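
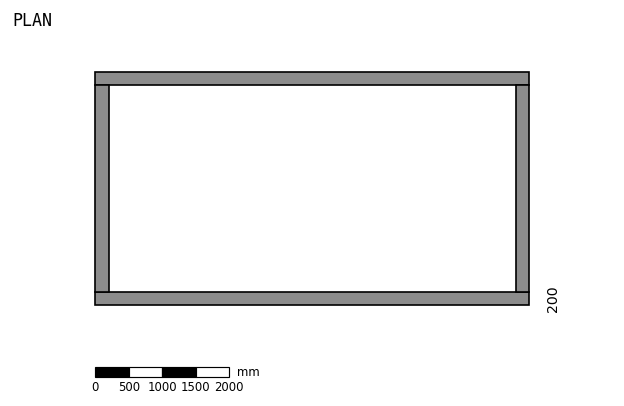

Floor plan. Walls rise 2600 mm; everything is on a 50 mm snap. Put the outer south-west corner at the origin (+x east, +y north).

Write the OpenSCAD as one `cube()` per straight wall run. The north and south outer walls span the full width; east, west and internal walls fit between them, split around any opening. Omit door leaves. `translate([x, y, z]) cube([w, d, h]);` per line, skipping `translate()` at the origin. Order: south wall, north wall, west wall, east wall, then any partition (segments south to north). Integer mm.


cube([6500, 200, 2600]);
translate([0, 3300, 0]) cube([6500, 200, 2600]);
translate([0, 200, 0]) cube([200, 3100, 2600]);
translate([6300, 200, 0]) cube([200, 3100, 2600]);


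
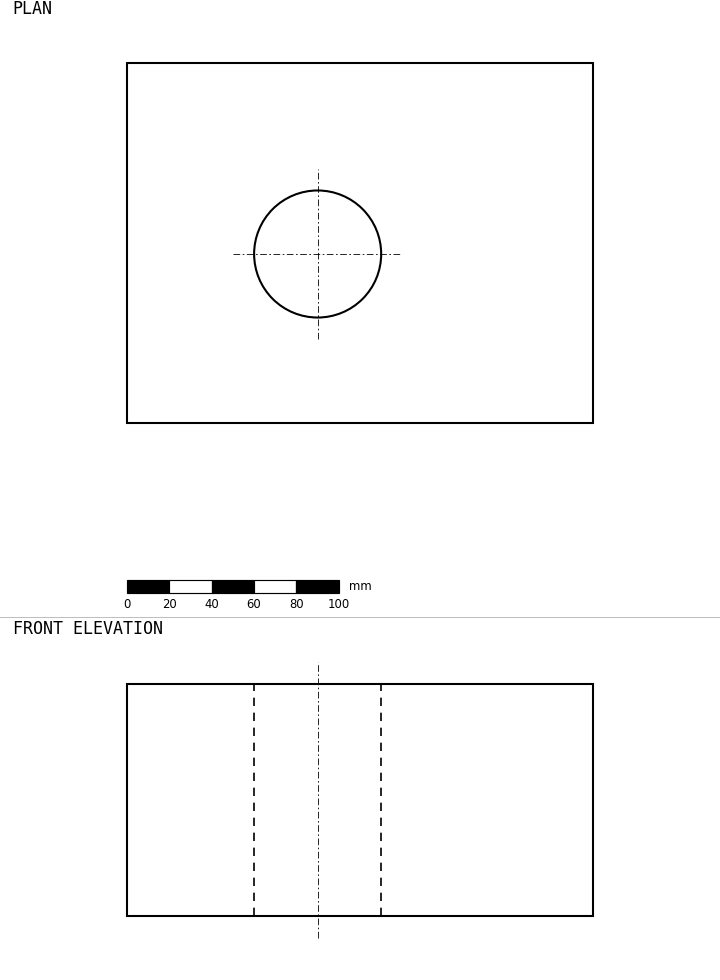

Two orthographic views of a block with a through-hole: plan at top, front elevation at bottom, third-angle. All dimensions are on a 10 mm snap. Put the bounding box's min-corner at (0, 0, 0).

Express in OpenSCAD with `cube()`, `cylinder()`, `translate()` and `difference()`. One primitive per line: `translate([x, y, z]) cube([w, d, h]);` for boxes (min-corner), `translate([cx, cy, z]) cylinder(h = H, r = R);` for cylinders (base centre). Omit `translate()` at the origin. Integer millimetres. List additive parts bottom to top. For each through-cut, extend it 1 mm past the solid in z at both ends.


difference() {
  cube([220, 170, 110]);
  translate([90, 80, -1]) cylinder(h = 112, r = 30);
}


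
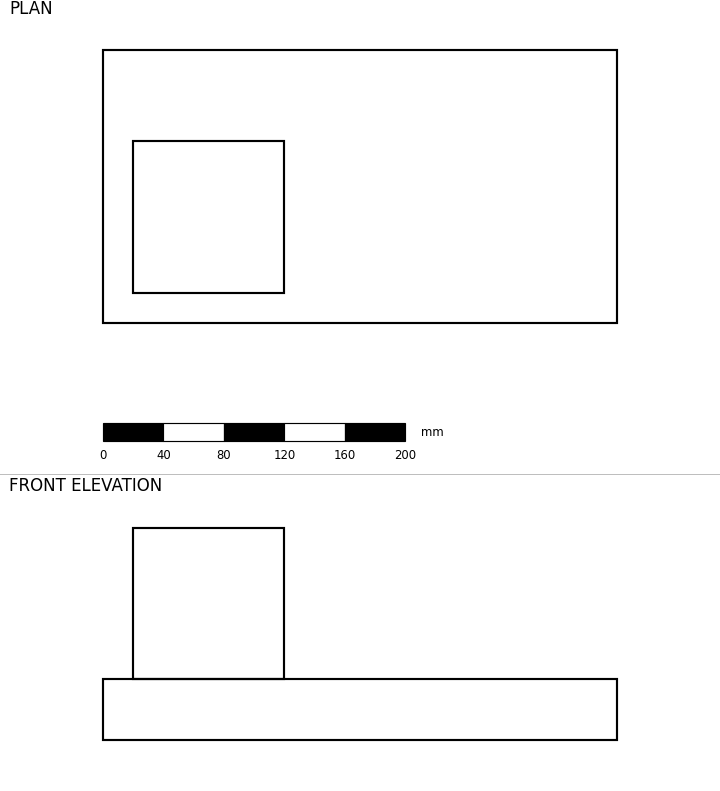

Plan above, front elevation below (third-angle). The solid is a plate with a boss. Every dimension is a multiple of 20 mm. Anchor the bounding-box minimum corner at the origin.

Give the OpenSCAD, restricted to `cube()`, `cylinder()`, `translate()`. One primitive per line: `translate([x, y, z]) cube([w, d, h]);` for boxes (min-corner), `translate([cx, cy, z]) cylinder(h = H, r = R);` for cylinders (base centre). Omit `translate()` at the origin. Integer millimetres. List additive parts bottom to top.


cube([340, 180, 40]);
translate([20, 20, 40]) cube([100, 100, 100]);


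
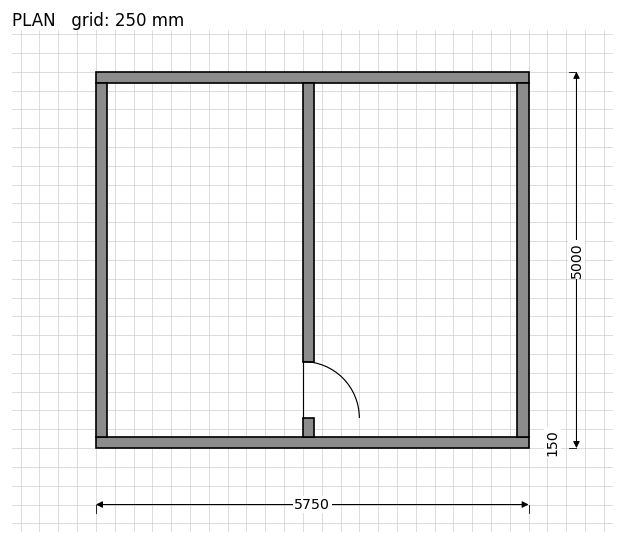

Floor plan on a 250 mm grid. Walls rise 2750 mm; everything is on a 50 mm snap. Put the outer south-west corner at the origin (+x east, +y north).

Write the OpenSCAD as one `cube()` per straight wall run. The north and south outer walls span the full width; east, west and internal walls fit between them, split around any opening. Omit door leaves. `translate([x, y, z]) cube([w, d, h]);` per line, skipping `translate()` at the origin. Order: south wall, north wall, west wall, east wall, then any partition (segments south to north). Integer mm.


cube([5750, 150, 2750]);
translate([0, 4850, 0]) cube([5750, 150, 2750]);
translate([0, 150, 0]) cube([150, 4700, 2750]);
translate([5600, 150, 0]) cube([150, 4700, 2750]);
translate([2750, 150, 0]) cube([150, 250, 2750]);
translate([2750, 1150, 0]) cube([150, 3700, 2750]);


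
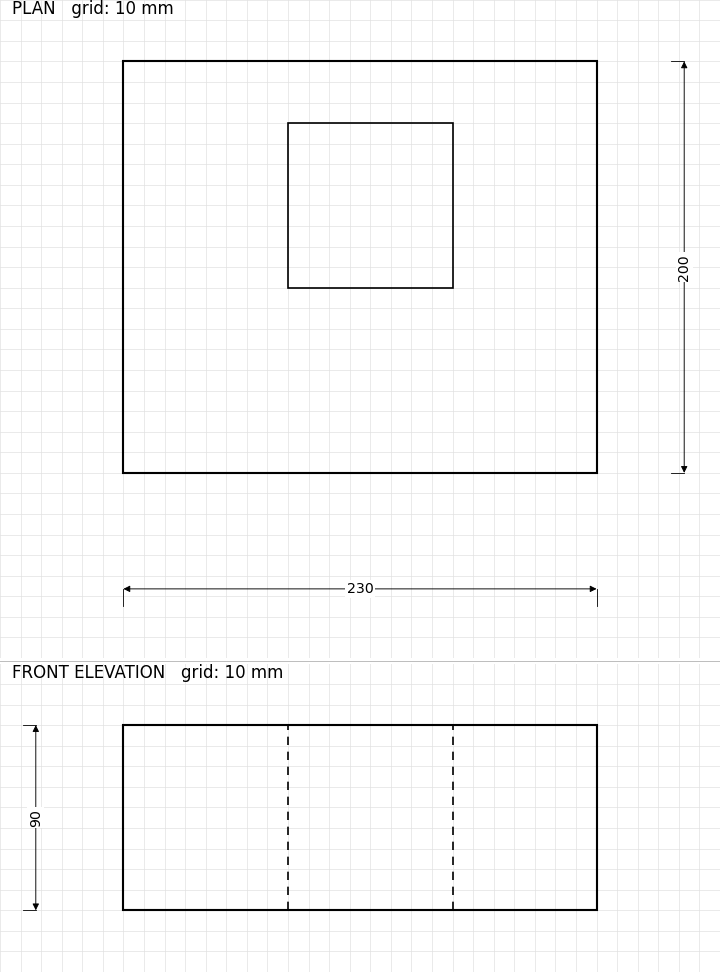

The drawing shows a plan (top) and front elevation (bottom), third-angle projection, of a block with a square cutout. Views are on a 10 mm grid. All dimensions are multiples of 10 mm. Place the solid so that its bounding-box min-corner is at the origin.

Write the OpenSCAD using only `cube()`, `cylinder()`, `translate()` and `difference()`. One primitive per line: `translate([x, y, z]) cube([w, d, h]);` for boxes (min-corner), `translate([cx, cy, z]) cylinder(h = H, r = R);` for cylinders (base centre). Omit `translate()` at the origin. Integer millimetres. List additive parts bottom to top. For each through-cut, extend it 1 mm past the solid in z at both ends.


difference() {
  cube([230, 200, 90]);
  translate([80, 90, -1]) cube([80, 80, 92]);
}


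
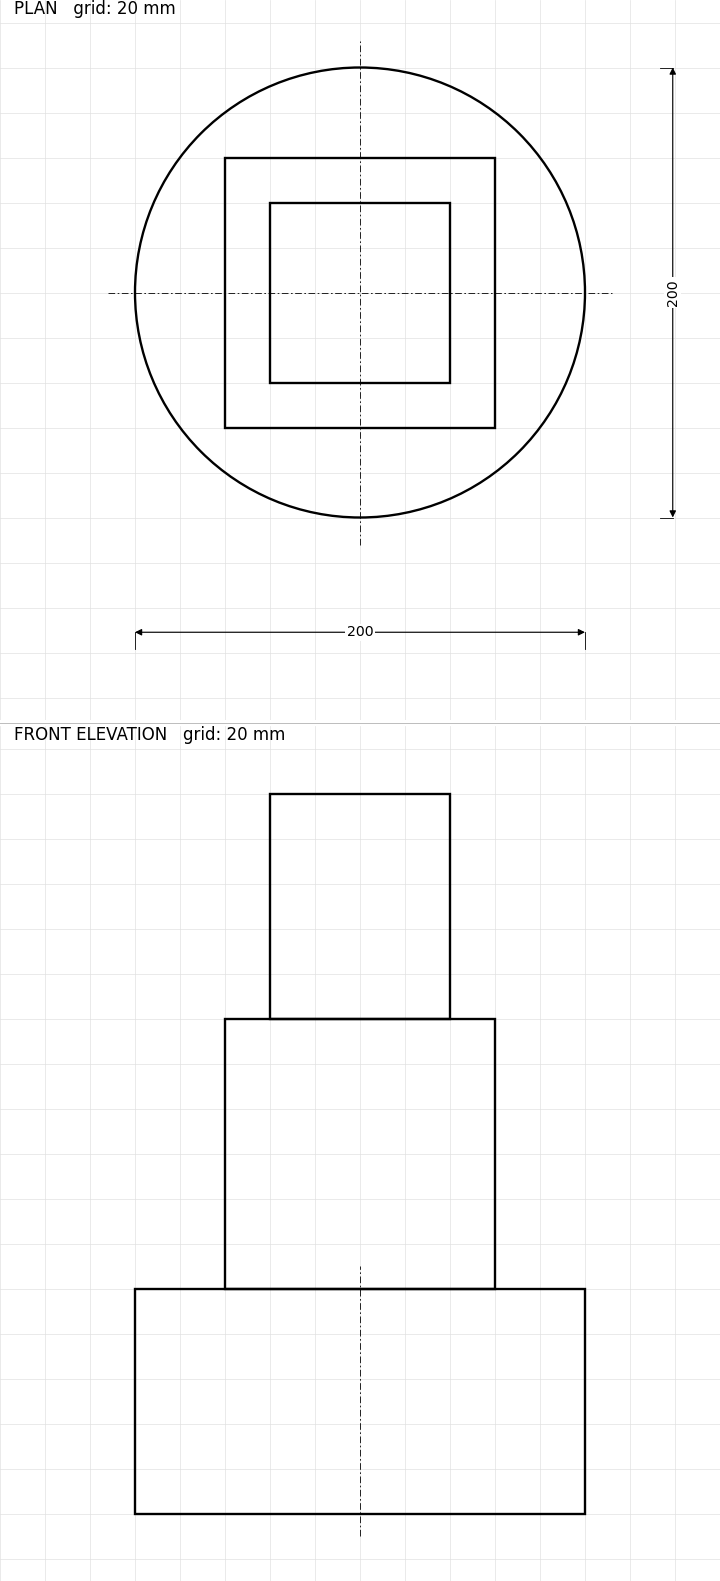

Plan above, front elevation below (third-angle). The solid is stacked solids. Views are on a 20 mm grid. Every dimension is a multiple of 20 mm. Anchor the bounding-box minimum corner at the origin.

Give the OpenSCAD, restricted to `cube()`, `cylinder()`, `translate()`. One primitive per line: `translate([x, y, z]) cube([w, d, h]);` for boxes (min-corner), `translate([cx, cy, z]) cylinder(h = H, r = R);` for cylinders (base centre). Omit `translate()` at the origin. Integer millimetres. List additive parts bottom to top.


translate([100, 100, 0]) cylinder(h = 100, r = 100);
translate([40, 40, 100]) cube([120, 120, 120]);
translate([60, 60, 220]) cube([80, 80, 100]);


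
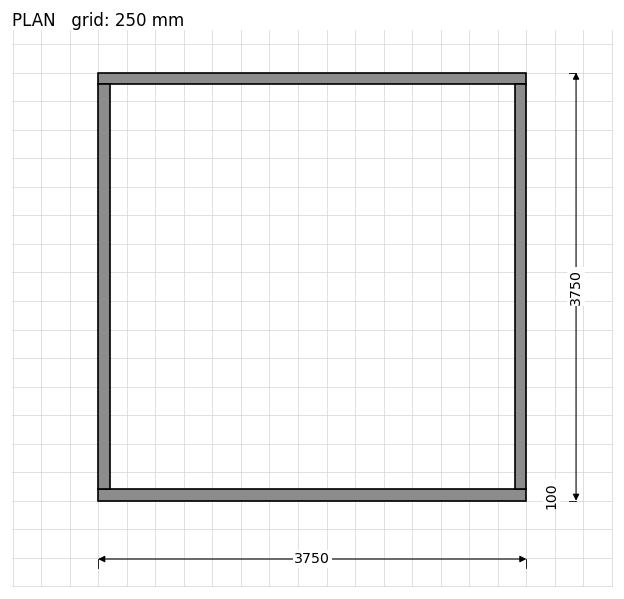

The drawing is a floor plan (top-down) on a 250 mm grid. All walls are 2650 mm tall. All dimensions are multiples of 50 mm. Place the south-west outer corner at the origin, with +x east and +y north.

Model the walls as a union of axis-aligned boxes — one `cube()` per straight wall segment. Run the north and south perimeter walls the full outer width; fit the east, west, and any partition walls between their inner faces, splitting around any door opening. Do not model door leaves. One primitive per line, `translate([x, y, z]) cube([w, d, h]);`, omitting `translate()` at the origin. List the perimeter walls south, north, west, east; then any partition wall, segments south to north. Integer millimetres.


cube([3750, 100, 2650]);
translate([0, 3650, 0]) cube([3750, 100, 2650]);
translate([0, 100, 0]) cube([100, 3550, 2650]);
translate([3650, 100, 0]) cube([100, 3550, 2650]);


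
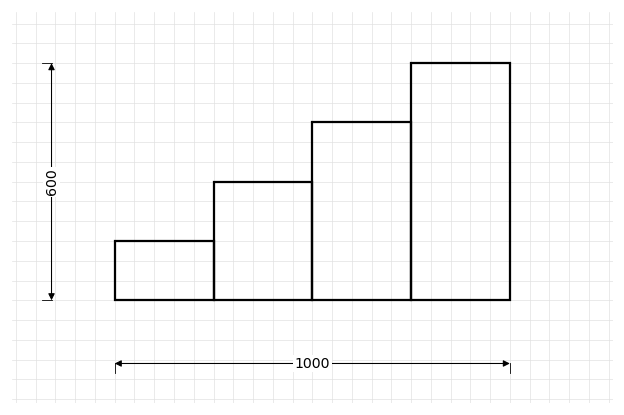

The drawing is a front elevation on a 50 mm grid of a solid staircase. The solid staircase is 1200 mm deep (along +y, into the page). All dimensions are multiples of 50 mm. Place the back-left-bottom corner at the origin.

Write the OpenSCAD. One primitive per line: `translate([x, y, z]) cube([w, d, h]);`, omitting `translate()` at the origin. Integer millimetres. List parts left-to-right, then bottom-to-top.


cube([250, 1200, 150]);
translate([250, 0, 0]) cube([250, 1200, 300]);
translate([500, 0, 0]) cube([250, 1200, 450]);
translate([750, 0, 0]) cube([250, 1200, 600]);


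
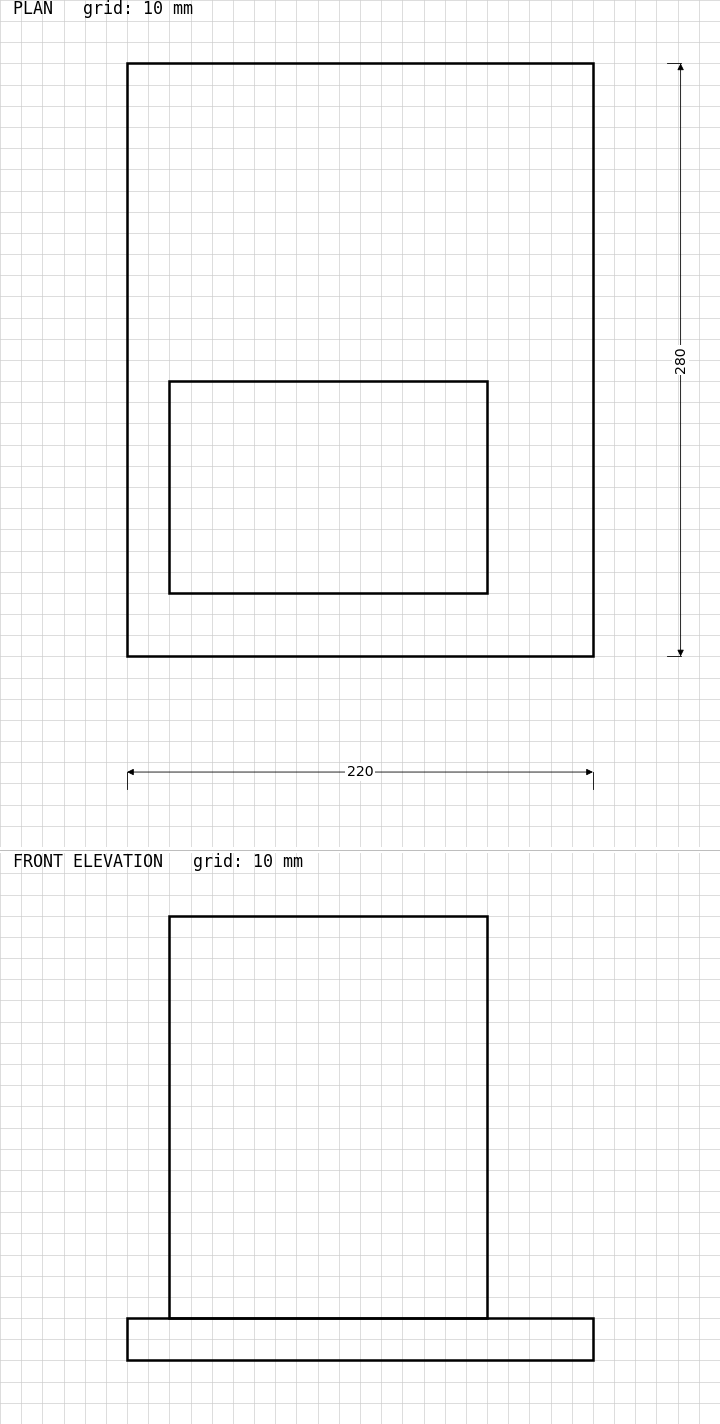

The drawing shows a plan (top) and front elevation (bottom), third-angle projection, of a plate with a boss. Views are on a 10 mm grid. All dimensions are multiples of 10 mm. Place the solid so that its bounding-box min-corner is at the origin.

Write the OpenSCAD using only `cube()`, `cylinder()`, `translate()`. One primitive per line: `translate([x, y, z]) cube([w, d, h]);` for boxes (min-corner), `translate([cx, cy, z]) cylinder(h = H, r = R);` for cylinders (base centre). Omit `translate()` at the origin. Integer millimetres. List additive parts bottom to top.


cube([220, 280, 20]);
translate([20, 30, 20]) cube([150, 100, 190]);


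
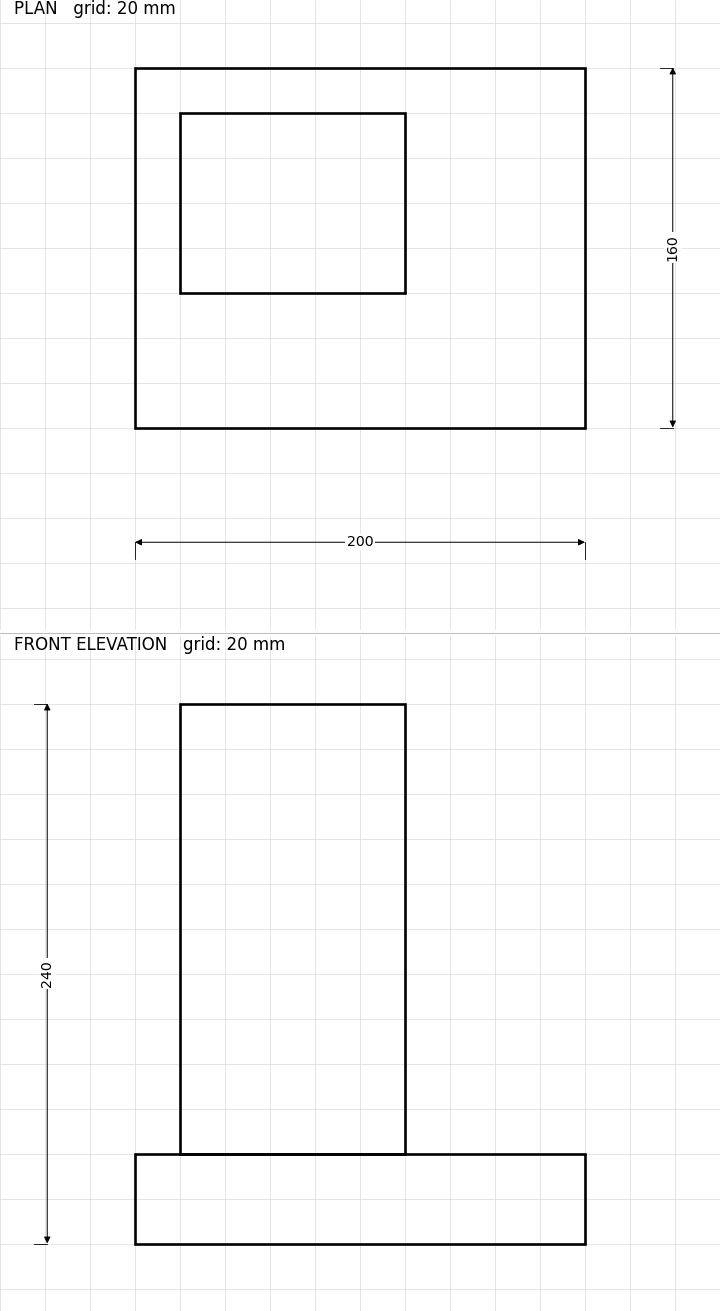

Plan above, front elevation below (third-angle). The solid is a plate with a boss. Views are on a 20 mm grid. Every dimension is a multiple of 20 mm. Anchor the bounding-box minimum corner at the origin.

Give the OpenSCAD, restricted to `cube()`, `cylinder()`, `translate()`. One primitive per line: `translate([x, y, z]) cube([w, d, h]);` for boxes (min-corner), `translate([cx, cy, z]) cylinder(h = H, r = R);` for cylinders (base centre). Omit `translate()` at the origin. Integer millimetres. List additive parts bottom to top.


cube([200, 160, 40]);
translate([20, 60, 40]) cube([100, 80, 200]);


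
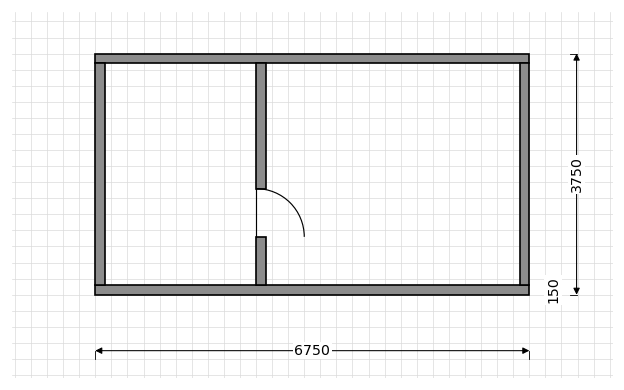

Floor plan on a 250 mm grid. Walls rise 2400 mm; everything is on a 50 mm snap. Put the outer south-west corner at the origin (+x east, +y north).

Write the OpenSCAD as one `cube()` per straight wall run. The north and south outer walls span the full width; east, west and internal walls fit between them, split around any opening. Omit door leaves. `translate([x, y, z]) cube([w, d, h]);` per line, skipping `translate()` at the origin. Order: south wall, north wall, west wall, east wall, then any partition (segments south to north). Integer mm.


cube([6750, 150, 2400]);
translate([0, 3600, 0]) cube([6750, 150, 2400]);
translate([0, 150, 0]) cube([150, 3450, 2400]);
translate([6600, 150, 0]) cube([150, 3450, 2400]);
translate([2500, 150, 0]) cube([150, 750, 2400]);
translate([2500, 1650, 0]) cube([150, 1950, 2400]);


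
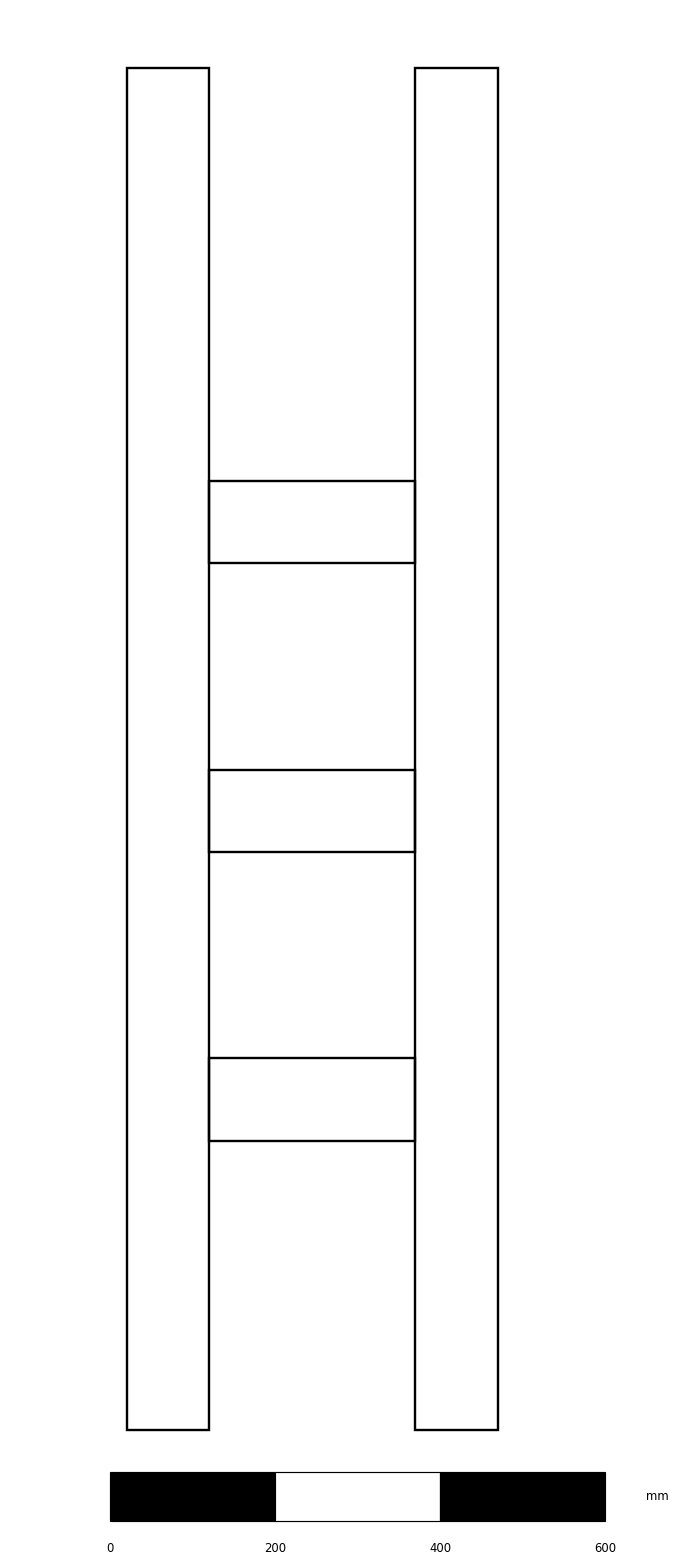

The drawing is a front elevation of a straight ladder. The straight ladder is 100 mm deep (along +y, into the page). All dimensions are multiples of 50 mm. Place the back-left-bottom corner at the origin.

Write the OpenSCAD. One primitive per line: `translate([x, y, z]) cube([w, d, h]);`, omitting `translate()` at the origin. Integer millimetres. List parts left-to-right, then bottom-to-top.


cube([100, 100, 1650]);
translate([100, 0, 350]) cube([250, 100, 100]);
translate([100, 0, 700]) cube([250, 100, 100]);
translate([100, 0, 1050]) cube([250, 100, 100]);
translate([350, 0, 0]) cube([100, 100, 1650]);


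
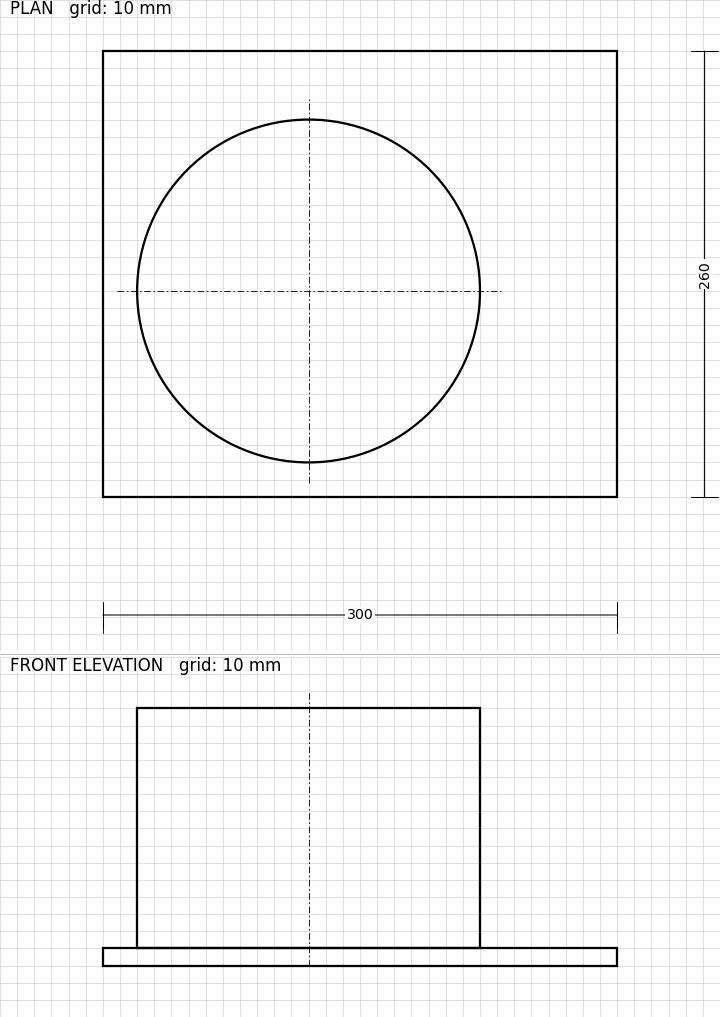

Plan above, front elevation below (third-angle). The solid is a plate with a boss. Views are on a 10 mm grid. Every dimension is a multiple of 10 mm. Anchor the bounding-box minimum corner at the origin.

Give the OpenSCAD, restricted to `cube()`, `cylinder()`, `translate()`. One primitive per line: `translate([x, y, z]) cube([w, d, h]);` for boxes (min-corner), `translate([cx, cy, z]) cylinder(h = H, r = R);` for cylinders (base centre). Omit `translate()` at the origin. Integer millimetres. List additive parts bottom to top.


cube([300, 260, 10]);
translate([120, 120, 10]) cylinder(h = 140, r = 100);


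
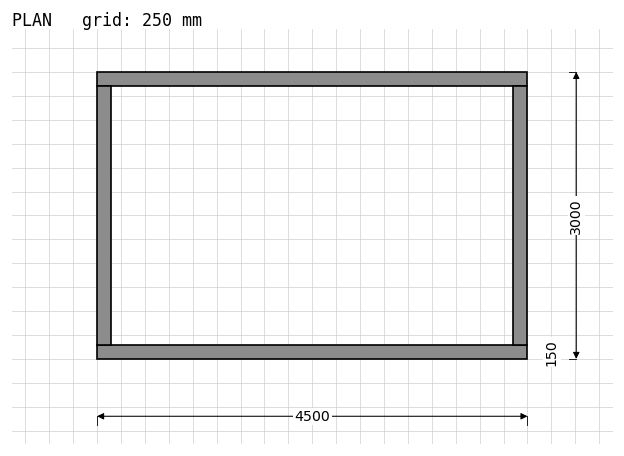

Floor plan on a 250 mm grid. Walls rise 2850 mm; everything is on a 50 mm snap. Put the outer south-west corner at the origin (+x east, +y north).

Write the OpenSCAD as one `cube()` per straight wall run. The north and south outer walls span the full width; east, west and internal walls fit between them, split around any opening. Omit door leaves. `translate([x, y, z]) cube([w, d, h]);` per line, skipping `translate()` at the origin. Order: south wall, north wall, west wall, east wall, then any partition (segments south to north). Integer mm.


cube([4500, 150, 2850]);
translate([0, 2850, 0]) cube([4500, 150, 2850]);
translate([0, 150, 0]) cube([150, 2700, 2850]);
translate([4350, 150, 0]) cube([150, 2700, 2850]);


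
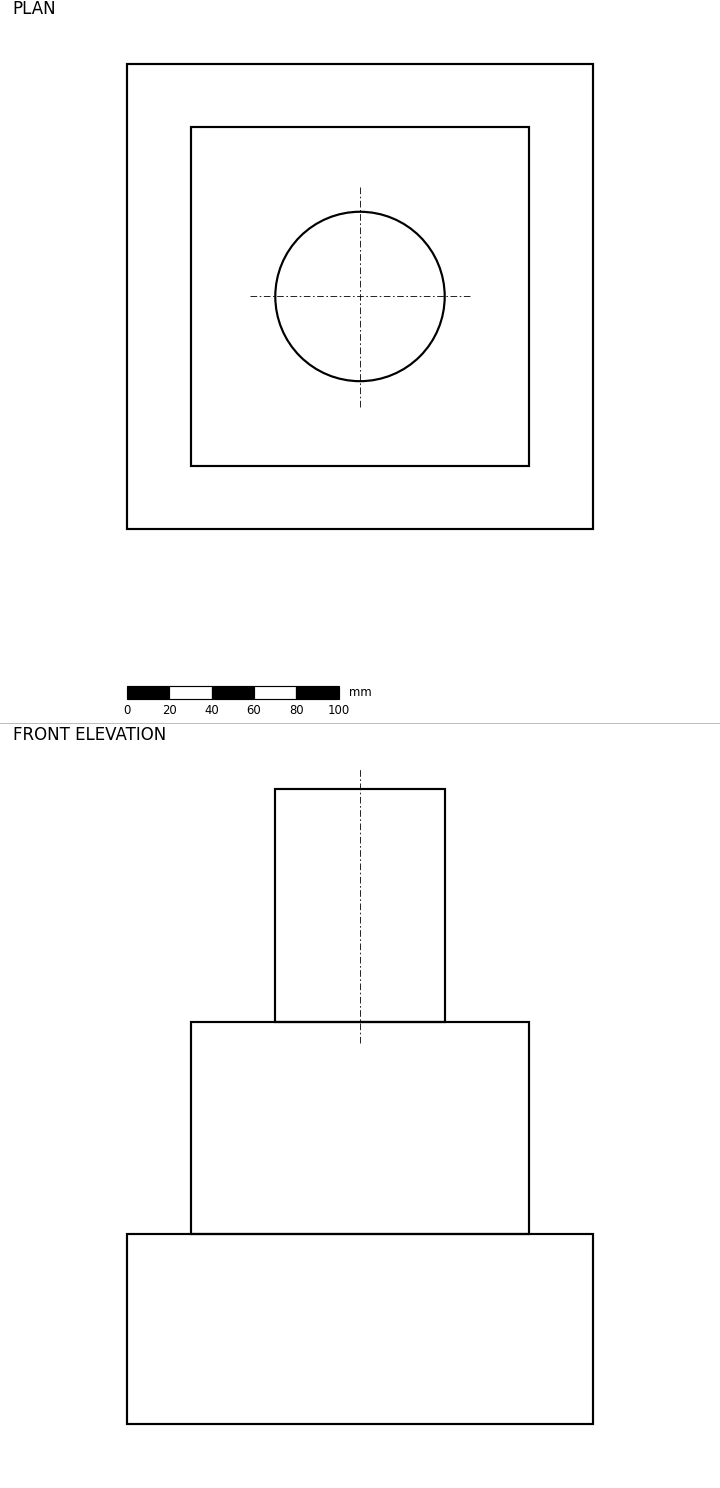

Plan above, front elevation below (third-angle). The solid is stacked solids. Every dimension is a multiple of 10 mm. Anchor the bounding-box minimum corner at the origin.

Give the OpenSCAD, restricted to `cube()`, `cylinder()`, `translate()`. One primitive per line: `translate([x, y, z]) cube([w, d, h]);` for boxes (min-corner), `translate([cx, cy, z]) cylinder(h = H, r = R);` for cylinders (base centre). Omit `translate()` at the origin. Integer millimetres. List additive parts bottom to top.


cube([220, 220, 90]);
translate([30, 30, 90]) cube([160, 160, 100]);
translate([110, 110, 190]) cylinder(h = 110, r = 40);


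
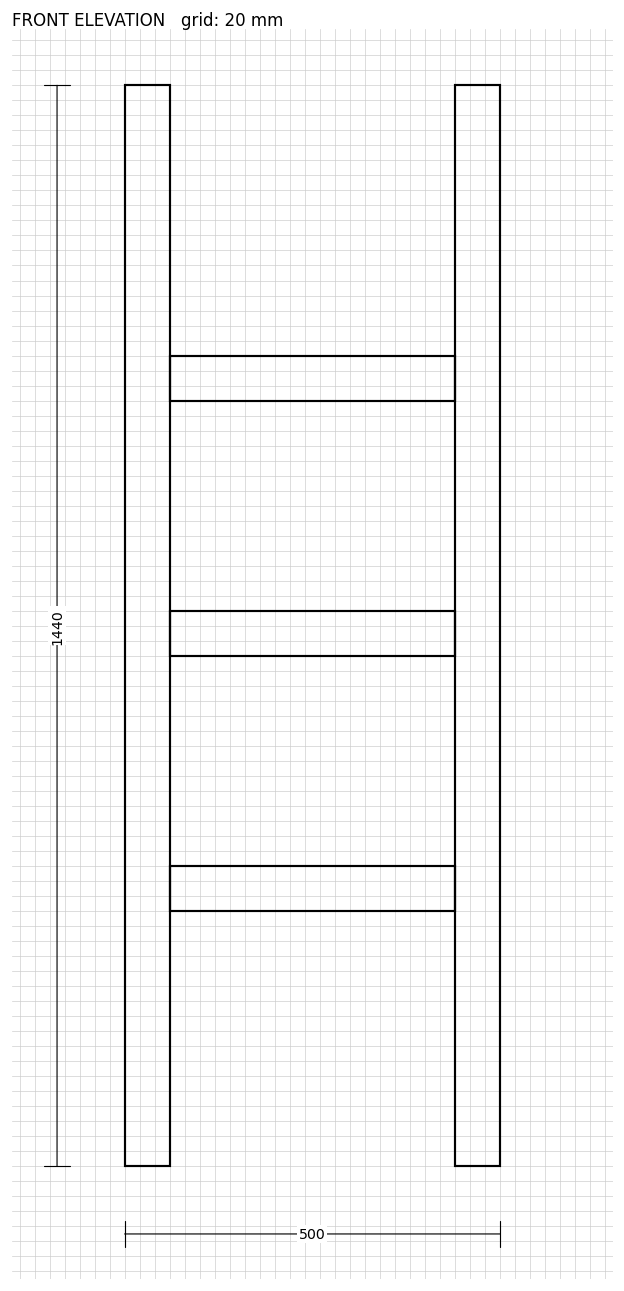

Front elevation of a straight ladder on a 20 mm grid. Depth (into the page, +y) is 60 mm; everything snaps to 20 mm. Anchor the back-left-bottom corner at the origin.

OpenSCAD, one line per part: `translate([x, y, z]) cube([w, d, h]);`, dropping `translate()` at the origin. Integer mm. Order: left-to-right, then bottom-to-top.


cube([60, 60, 1440]);
translate([60, 0, 340]) cube([380, 60, 60]);
translate([60, 0, 680]) cube([380, 60, 60]);
translate([60, 0, 1020]) cube([380, 60, 60]);
translate([440, 0, 0]) cube([60, 60, 1440]);


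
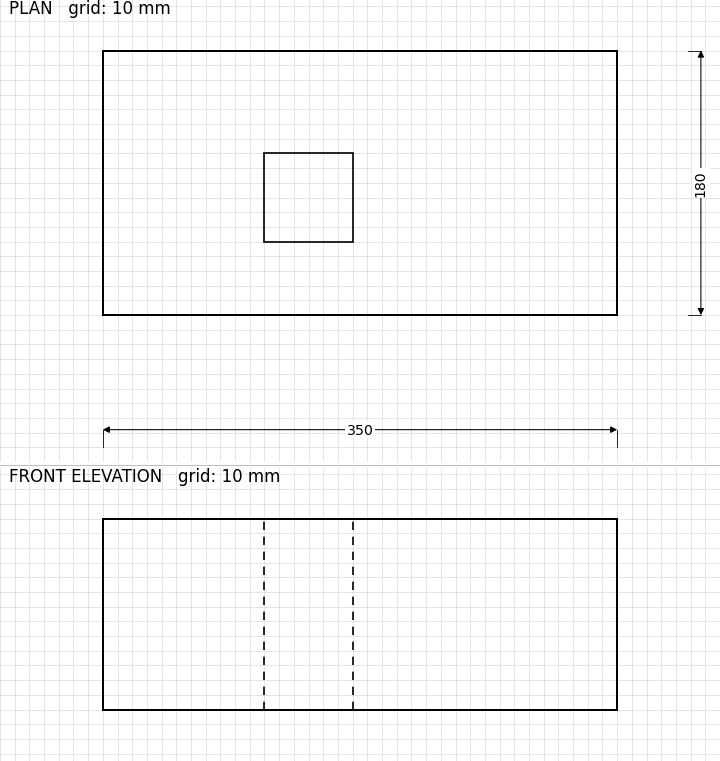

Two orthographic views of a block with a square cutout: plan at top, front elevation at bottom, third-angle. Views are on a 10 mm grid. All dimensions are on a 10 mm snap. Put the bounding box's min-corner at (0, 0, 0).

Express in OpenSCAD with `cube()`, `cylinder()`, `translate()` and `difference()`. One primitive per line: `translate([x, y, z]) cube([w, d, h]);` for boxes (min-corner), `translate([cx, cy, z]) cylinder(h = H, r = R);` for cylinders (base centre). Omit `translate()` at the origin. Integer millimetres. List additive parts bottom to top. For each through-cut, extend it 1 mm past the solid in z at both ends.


difference() {
  cube([350, 180, 130]);
  translate([110, 50, -1]) cube([60, 60, 132]);
}


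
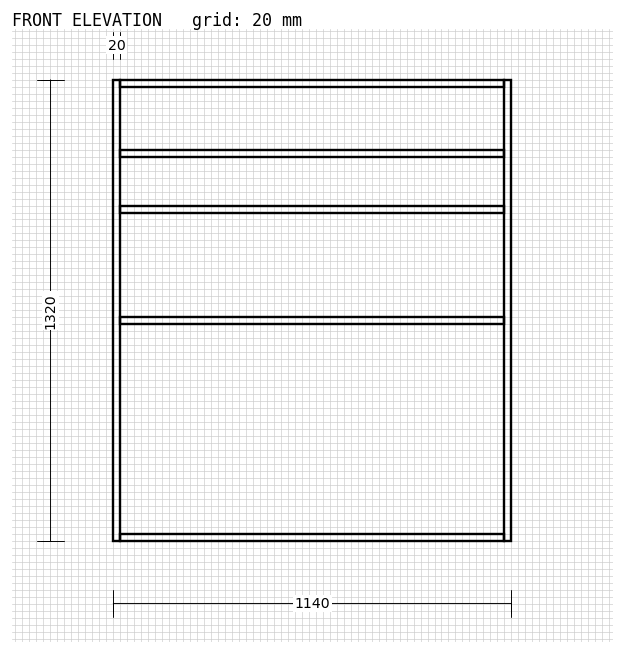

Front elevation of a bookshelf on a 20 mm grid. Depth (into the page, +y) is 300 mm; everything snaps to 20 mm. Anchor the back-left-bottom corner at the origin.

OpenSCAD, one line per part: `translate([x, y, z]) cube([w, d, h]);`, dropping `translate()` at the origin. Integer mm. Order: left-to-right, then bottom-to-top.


cube([20, 300, 1320]);
translate([20, 0, 0]) cube([1100, 300, 20]);
translate([20, 0, 620]) cube([1100, 300, 20]);
translate([20, 0, 940]) cube([1100, 300, 20]);
translate([20, 0, 1100]) cube([1100, 300, 20]);
translate([20, 0, 1300]) cube([1100, 300, 20]);
translate([1120, 0, 0]) cube([20, 300, 1320]);


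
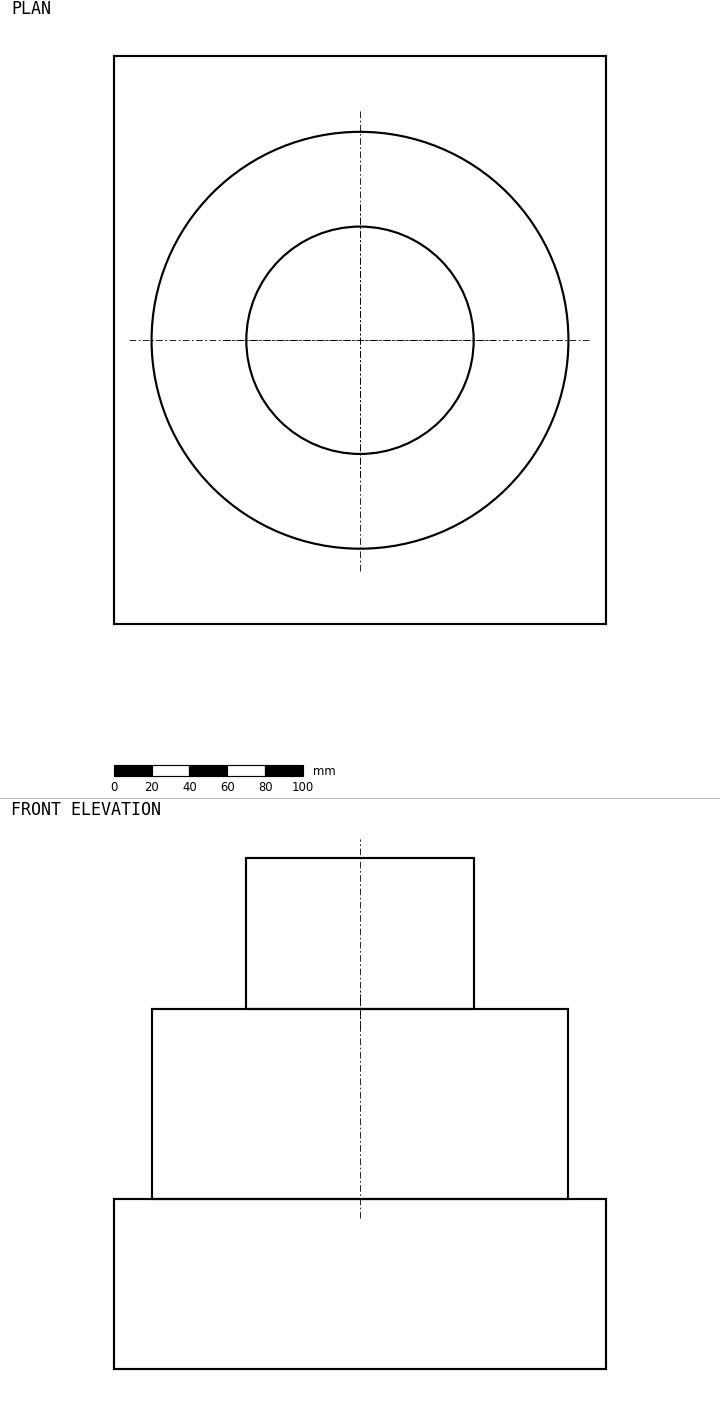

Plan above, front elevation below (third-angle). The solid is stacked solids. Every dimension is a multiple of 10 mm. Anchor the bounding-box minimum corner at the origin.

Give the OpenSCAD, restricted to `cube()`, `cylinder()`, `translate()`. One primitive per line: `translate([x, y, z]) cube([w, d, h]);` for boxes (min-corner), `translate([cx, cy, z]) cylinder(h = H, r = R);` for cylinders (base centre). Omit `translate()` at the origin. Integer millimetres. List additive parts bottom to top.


cube([260, 300, 90]);
translate([130, 150, 90]) cylinder(h = 100, r = 110);
translate([130, 150, 190]) cylinder(h = 80, r = 60);


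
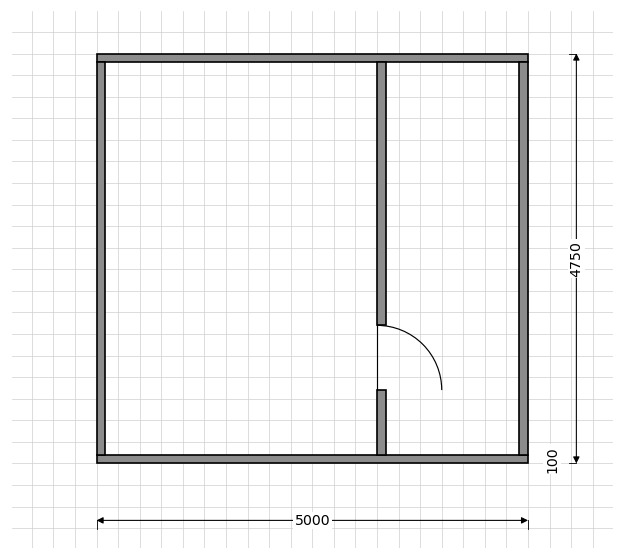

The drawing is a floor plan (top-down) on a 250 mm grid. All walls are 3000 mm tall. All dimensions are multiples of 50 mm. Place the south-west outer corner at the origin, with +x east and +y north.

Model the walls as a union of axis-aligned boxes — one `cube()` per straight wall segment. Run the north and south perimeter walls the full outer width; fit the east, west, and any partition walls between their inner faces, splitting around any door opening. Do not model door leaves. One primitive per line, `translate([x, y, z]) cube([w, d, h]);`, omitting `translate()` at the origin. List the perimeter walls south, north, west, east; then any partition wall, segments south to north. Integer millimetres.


cube([5000, 100, 3000]);
translate([0, 4650, 0]) cube([5000, 100, 3000]);
translate([0, 100, 0]) cube([100, 4550, 3000]);
translate([4900, 100, 0]) cube([100, 4550, 3000]);
translate([3250, 100, 0]) cube([100, 750, 3000]);
translate([3250, 1600, 0]) cube([100, 3050, 3000]);


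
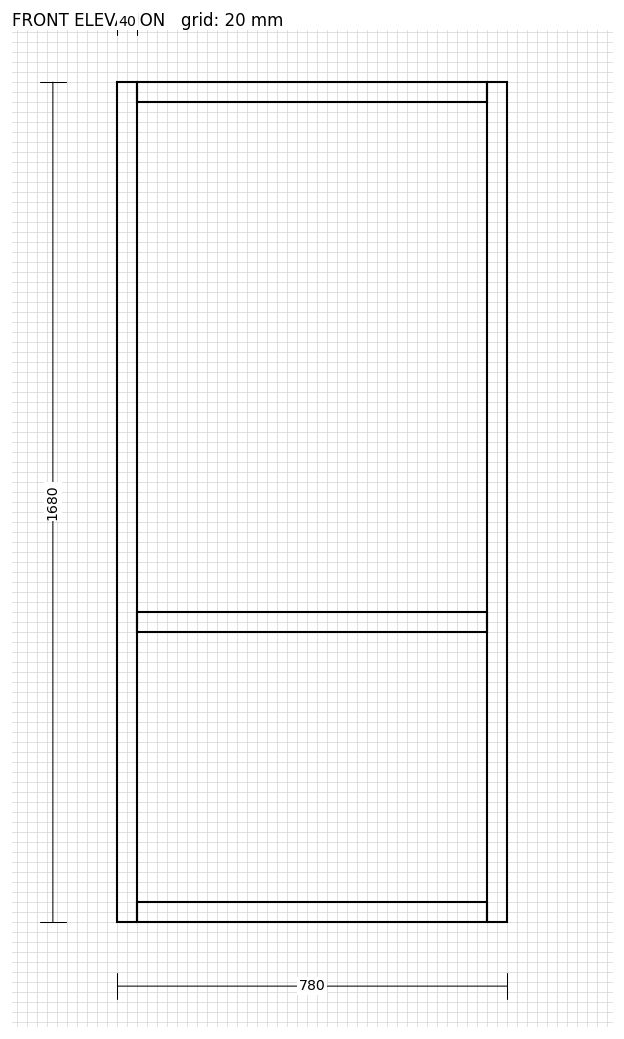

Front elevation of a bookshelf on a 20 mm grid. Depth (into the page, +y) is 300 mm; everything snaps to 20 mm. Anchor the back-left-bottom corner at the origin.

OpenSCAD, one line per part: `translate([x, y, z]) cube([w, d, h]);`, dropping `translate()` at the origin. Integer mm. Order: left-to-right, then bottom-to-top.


cube([40, 300, 1680]);
translate([40, 0, 0]) cube([700, 300, 40]);
translate([40, 0, 580]) cube([700, 300, 40]);
translate([40, 0, 1640]) cube([700, 300, 40]);
translate([740, 0, 0]) cube([40, 300, 1680]);


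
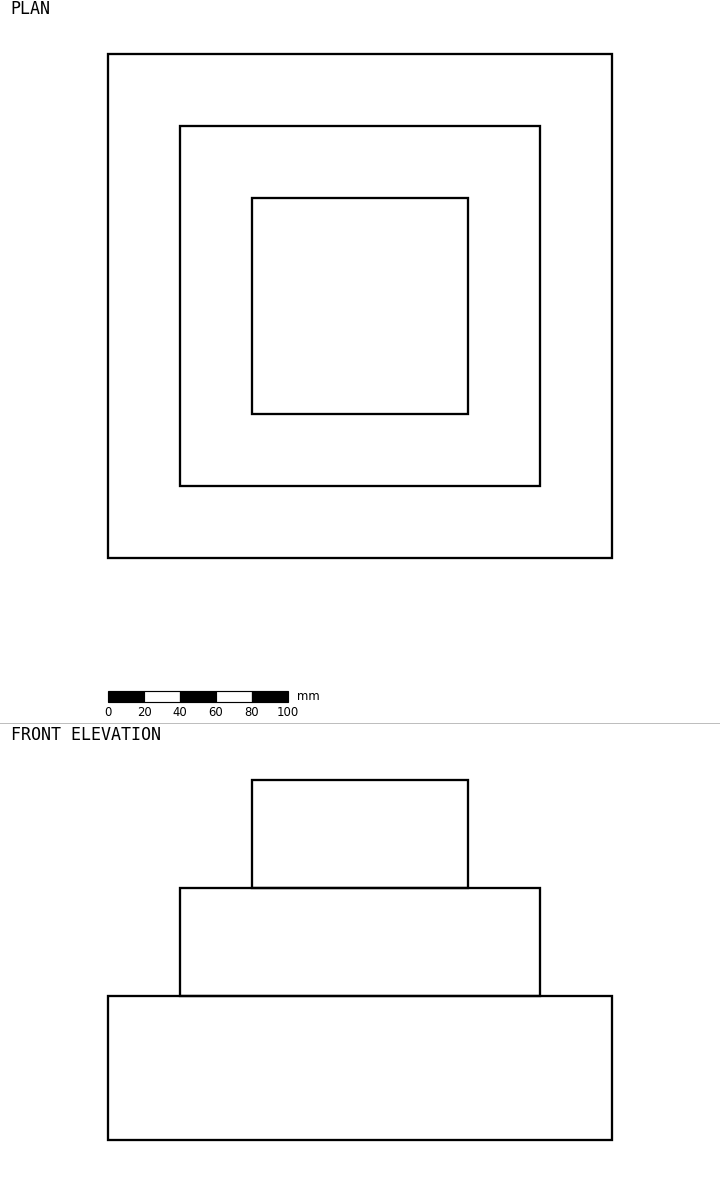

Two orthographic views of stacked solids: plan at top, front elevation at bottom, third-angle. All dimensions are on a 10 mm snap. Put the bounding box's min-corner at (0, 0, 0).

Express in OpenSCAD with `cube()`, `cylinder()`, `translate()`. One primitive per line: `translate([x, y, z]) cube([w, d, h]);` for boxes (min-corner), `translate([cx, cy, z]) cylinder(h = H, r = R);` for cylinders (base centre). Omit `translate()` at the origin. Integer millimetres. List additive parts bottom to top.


cube([280, 280, 80]);
translate([40, 40, 80]) cube([200, 200, 60]);
translate([80, 80, 140]) cube([120, 120, 60]);


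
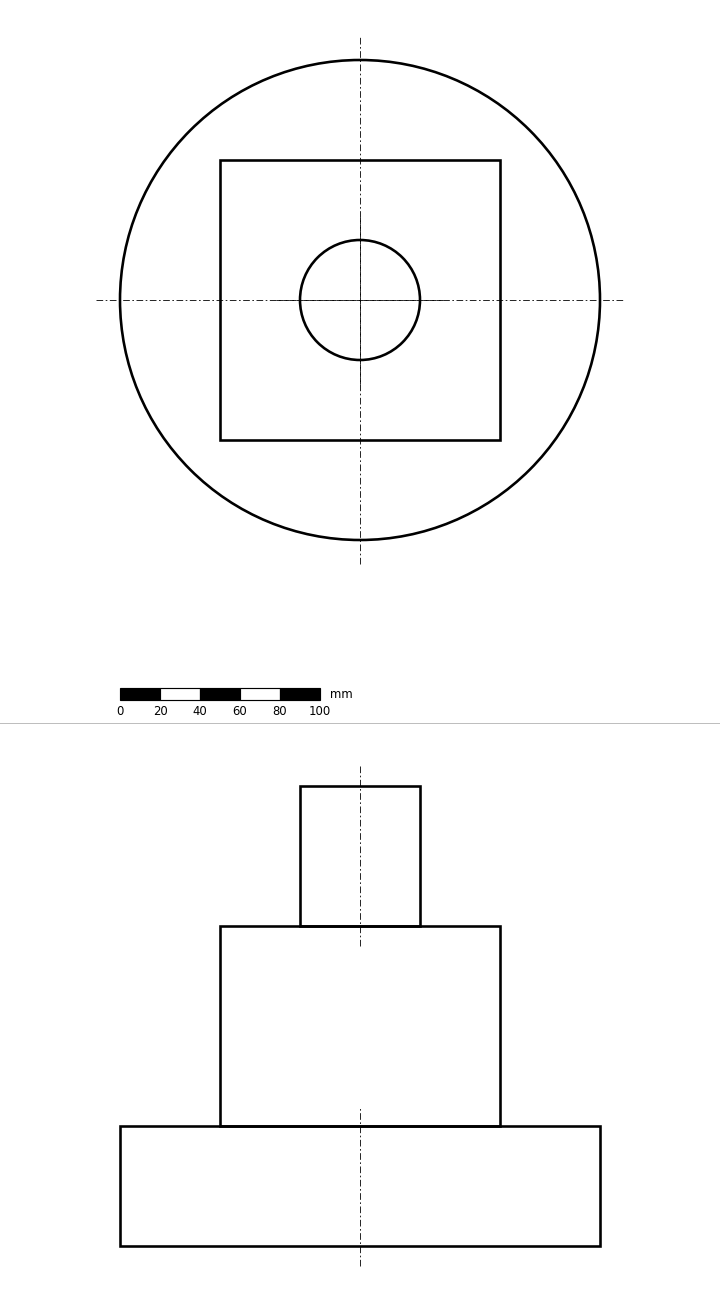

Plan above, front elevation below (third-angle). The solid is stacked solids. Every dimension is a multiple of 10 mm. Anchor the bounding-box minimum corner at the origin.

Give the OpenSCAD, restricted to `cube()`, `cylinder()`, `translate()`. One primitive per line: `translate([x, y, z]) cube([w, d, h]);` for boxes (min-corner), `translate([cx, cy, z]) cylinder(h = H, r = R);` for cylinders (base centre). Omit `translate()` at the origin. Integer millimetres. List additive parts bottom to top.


translate([120, 120, 0]) cylinder(h = 60, r = 120);
translate([50, 50, 60]) cube([140, 140, 100]);
translate([120, 120, 160]) cylinder(h = 70, r = 30);


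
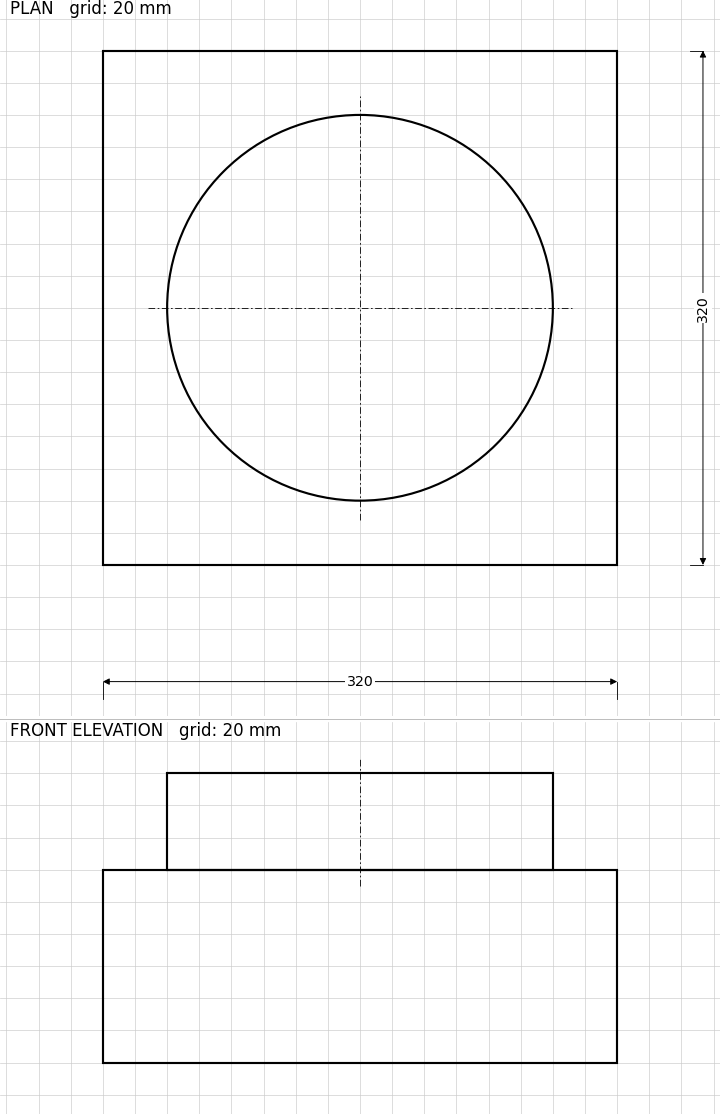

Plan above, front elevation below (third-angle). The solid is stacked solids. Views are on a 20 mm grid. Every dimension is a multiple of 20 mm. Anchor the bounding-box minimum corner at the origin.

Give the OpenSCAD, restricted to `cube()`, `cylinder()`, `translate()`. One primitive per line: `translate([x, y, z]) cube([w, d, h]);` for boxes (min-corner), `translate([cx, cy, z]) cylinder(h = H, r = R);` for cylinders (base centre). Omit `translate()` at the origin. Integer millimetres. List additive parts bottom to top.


cube([320, 320, 120]);
translate([160, 160, 120]) cylinder(h = 60, r = 120);


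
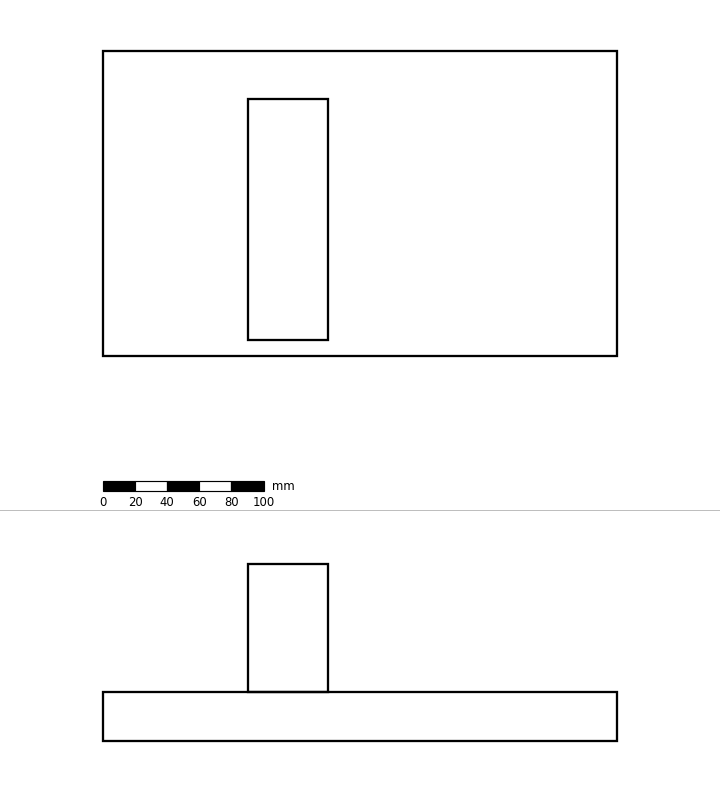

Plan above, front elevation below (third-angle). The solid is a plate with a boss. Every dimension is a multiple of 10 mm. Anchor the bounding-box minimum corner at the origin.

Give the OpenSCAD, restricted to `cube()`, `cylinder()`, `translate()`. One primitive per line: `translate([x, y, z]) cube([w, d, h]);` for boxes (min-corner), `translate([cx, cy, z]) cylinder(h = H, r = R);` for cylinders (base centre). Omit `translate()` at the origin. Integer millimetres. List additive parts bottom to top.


cube([320, 190, 30]);
translate([90, 10, 30]) cube([50, 150, 80]);


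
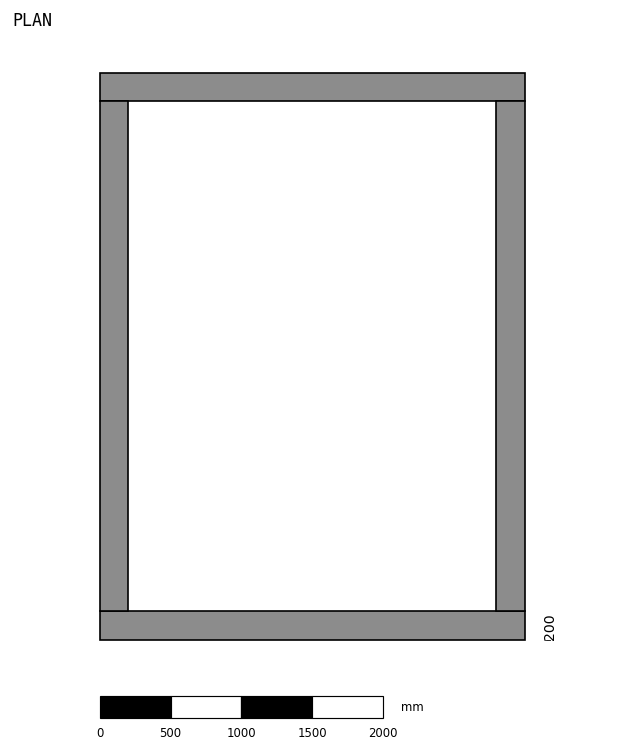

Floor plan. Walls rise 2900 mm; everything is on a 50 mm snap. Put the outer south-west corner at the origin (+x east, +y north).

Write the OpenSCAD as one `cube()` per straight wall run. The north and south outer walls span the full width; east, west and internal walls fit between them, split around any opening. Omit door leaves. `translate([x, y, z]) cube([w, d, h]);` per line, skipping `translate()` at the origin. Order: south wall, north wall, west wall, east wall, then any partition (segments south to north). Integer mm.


cube([3000, 200, 2900]);
translate([0, 3800, 0]) cube([3000, 200, 2900]);
translate([0, 200, 0]) cube([200, 3600, 2900]);
translate([2800, 200, 0]) cube([200, 3600, 2900]);


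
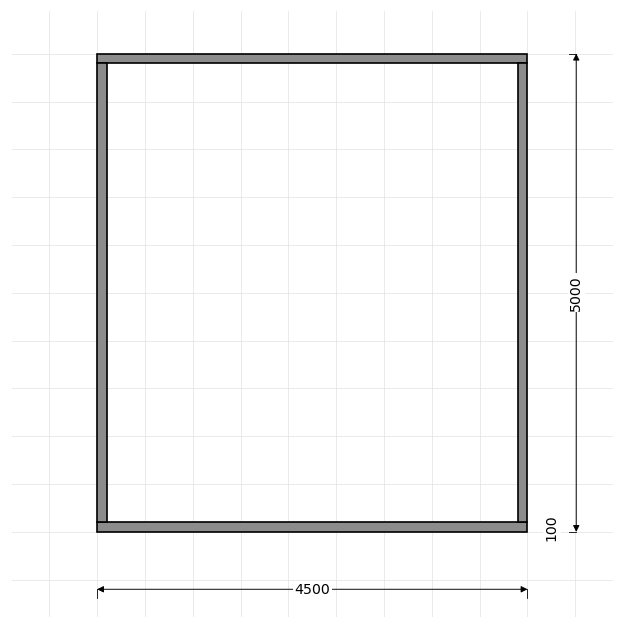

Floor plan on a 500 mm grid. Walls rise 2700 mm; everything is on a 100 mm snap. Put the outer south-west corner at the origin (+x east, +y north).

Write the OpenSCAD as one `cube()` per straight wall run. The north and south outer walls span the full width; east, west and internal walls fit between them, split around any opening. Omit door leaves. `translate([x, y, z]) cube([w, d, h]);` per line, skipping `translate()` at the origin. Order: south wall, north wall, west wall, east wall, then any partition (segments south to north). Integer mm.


cube([4500, 100, 2700]);
translate([0, 4900, 0]) cube([4500, 100, 2700]);
translate([0, 100, 0]) cube([100, 4800, 2700]);
translate([4400, 100, 0]) cube([100, 4800, 2700]);


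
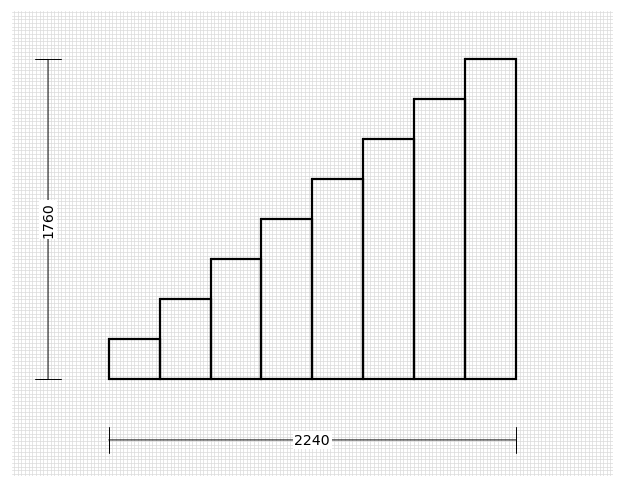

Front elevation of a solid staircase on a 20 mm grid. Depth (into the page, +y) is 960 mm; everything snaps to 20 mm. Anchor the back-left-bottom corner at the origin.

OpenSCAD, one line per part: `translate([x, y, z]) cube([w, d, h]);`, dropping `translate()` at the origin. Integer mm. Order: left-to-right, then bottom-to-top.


cube([280, 960, 220]);
translate([280, 0, 0]) cube([280, 960, 440]);
translate([560, 0, 0]) cube([280, 960, 660]);
translate([840, 0, 0]) cube([280, 960, 880]);
translate([1120, 0, 0]) cube([280, 960, 1100]);
translate([1400, 0, 0]) cube([280, 960, 1320]);
translate([1680, 0, 0]) cube([280, 960, 1540]);
translate([1960, 0, 0]) cube([280, 960, 1760]);


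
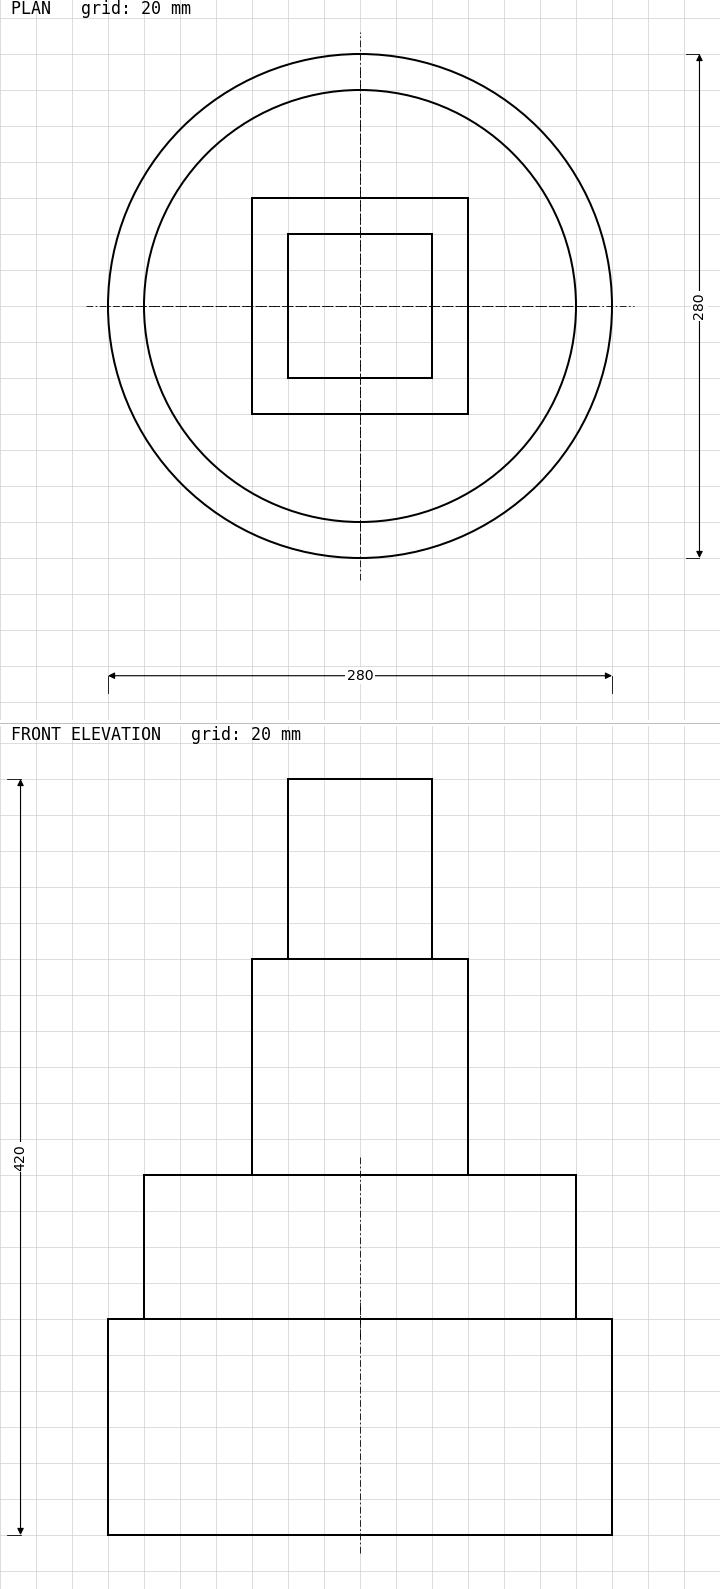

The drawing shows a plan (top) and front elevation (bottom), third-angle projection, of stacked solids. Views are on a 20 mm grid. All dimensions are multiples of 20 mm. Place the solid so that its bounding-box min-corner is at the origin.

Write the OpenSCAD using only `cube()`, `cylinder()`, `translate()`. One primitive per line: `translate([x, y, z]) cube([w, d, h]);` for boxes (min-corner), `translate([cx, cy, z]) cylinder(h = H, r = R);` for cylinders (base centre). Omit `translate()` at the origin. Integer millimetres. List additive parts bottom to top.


translate([140, 140, 0]) cylinder(h = 120, r = 140);
translate([140, 140, 120]) cylinder(h = 80, r = 120);
translate([80, 80, 200]) cube([120, 120, 120]);
translate([100, 100, 320]) cube([80, 80, 100]);


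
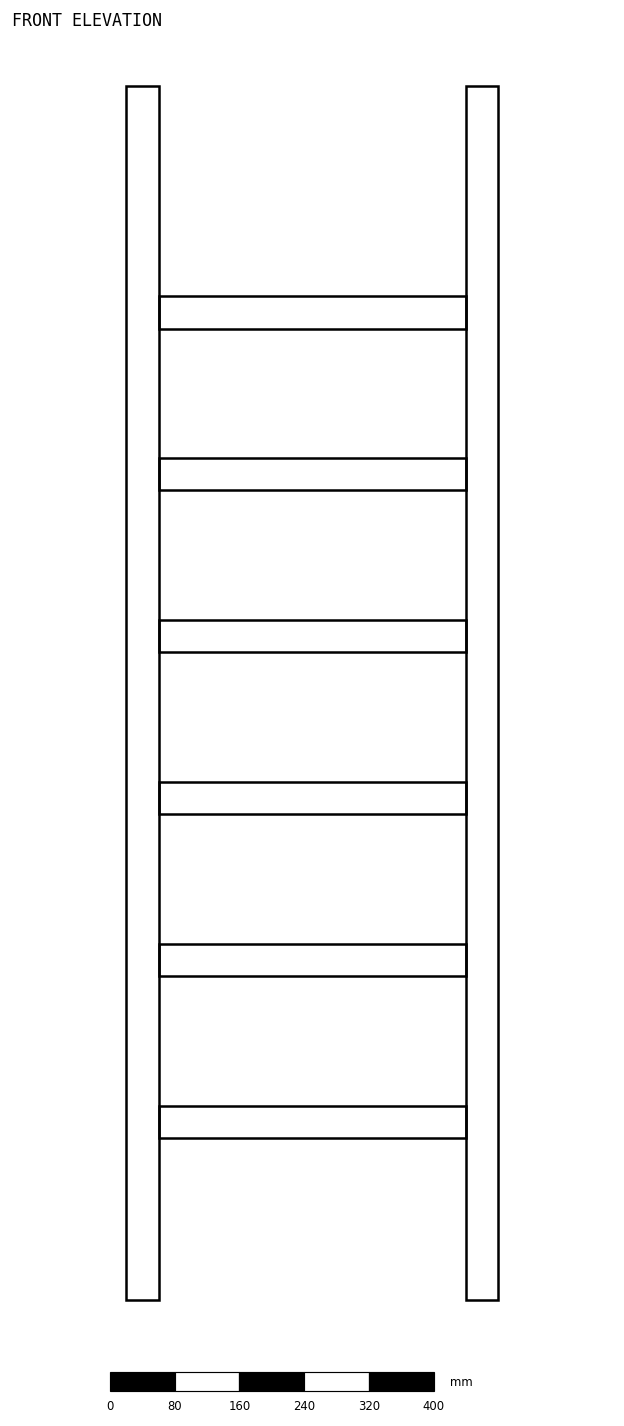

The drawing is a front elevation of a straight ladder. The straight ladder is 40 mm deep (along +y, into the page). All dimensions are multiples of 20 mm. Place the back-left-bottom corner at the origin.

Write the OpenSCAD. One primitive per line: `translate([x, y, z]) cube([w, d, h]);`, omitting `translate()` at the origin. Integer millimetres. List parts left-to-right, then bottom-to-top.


cube([40, 40, 1500]);
translate([40, 0, 200]) cube([380, 40, 40]);
translate([40, 0, 400]) cube([380, 40, 40]);
translate([40, 0, 600]) cube([380, 40, 40]);
translate([40, 0, 800]) cube([380, 40, 40]);
translate([40, 0, 1000]) cube([380, 40, 40]);
translate([40, 0, 1200]) cube([380, 40, 40]);
translate([420, 0, 0]) cube([40, 40, 1500]);


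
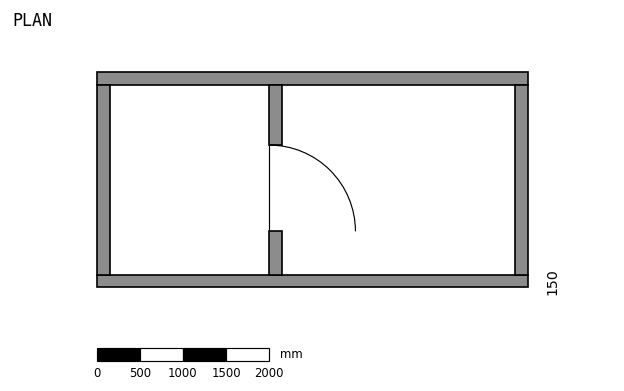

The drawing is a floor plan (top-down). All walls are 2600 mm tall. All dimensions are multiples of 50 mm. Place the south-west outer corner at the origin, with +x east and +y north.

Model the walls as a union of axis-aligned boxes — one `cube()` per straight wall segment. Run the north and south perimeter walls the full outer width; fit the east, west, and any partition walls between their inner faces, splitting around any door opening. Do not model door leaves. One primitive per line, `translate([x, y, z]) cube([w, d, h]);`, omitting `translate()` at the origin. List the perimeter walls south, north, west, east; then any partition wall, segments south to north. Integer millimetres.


cube([5000, 150, 2600]);
translate([0, 2350, 0]) cube([5000, 150, 2600]);
translate([0, 150, 0]) cube([150, 2200, 2600]);
translate([4850, 150, 0]) cube([150, 2200, 2600]);
translate([2000, 150, 0]) cube([150, 500, 2600]);
translate([2000, 1650, 0]) cube([150, 700, 2600]);


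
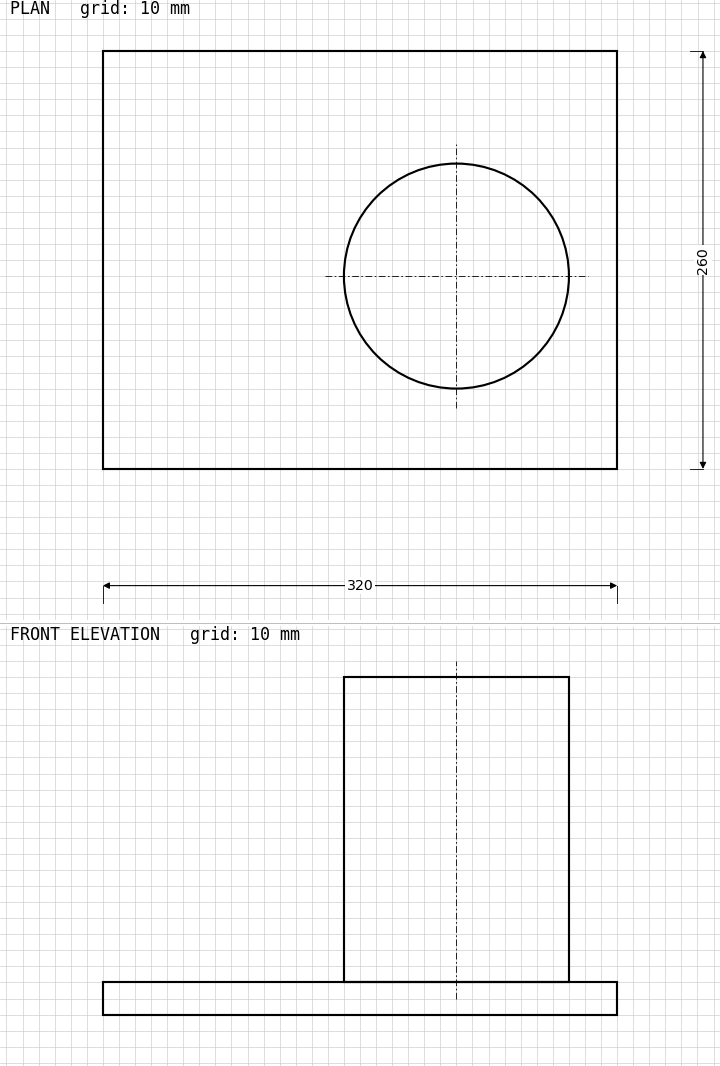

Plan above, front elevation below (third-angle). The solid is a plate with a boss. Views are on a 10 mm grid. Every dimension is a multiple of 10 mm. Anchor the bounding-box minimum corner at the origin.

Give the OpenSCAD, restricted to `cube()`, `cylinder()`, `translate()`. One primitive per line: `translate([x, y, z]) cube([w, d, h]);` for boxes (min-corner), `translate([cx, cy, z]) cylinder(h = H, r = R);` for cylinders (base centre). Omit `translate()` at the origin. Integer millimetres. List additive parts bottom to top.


cube([320, 260, 20]);
translate([220, 120, 20]) cylinder(h = 190, r = 70);


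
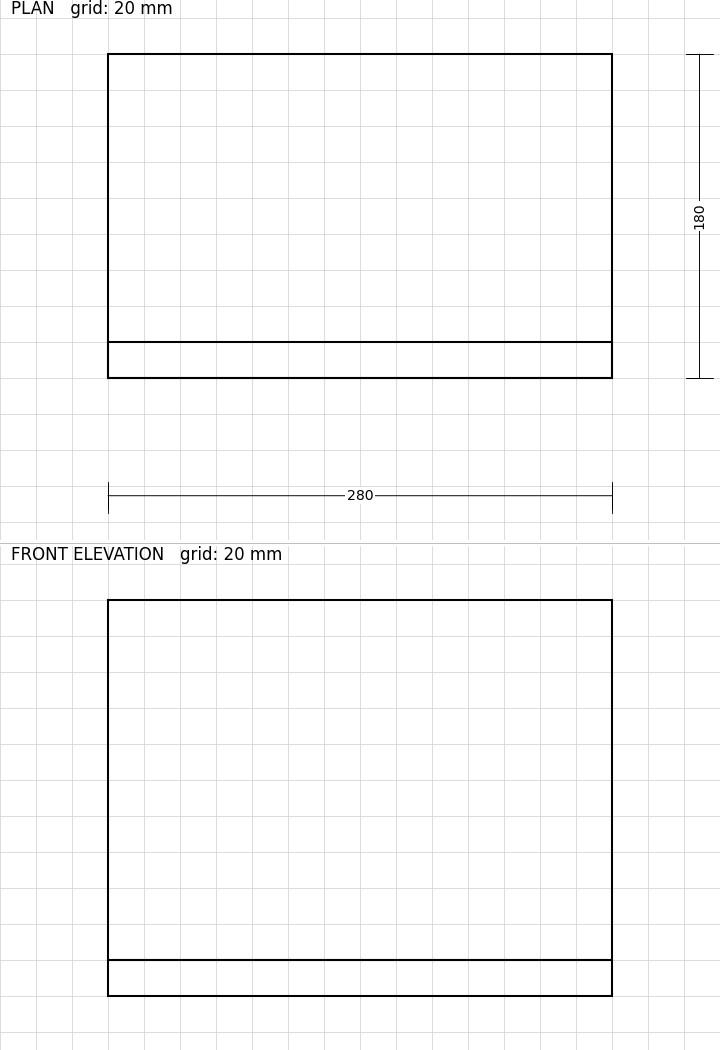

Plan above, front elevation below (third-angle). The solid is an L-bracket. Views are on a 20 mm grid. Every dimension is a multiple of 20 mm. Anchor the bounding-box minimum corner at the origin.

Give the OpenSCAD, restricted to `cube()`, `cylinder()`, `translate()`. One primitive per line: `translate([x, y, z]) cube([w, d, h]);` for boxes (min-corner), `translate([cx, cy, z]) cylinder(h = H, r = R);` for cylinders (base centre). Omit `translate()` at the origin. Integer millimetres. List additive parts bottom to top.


cube([280, 180, 20]);
translate([0, 0, 20]) cube([280, 20, 200]);


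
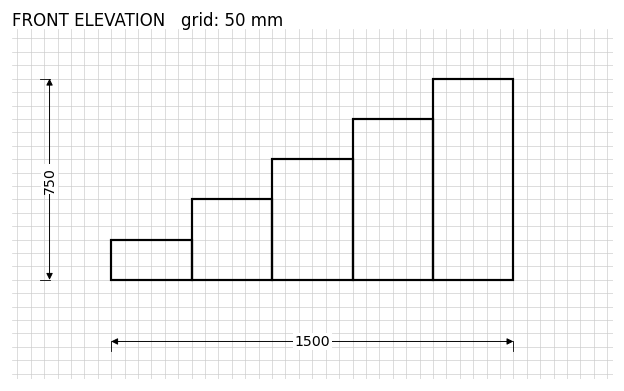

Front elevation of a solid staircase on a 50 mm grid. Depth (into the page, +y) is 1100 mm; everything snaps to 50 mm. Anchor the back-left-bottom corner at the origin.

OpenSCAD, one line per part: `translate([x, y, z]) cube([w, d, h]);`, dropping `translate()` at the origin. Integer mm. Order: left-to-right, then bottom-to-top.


cube([300, 1100, 150]);
translate([300, 0, 0]) cube([300, 1100, 300]);
translate([600, 0, 0]) cube([300, 1100, 450]);
translate([900, 0, 0]) cube([300, 1100, 600]);
translate([1200, 0, 0]) cube([300, 1100, 750]);


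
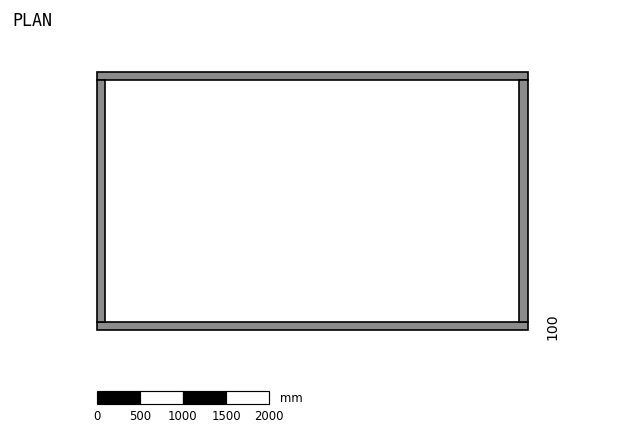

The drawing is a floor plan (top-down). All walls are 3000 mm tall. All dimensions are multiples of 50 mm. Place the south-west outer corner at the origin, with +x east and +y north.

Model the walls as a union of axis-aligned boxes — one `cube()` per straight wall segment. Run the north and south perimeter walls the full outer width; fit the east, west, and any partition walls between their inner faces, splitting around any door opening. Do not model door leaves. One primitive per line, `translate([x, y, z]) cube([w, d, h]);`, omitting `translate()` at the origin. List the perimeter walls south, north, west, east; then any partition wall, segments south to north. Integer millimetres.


cube([5000, 100, 3000]);
translate([0, 2900, 0]) cube([5000, 100, 3000]);
translate([0, 100, 0]) cube([100, 2800, 3000]);
translate([4900, 100, 0]) cube([100, 2800, 3000]);
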